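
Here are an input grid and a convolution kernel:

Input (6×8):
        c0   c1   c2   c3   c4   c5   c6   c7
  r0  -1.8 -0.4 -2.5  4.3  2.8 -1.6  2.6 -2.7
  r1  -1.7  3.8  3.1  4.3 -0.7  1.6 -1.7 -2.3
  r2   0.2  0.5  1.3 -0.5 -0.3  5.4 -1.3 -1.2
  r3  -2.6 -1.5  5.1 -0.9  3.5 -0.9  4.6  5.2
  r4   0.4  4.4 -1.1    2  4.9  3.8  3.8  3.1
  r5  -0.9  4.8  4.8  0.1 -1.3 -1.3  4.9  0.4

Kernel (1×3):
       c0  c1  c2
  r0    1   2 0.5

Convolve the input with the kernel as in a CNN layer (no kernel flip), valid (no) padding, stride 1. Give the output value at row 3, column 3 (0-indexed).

The receptive field on the input at this output position is [-0.9 3.5 -0.9]. Elementwise product with the kernel and sum: -0.9·1 + 3.5·2 + -0.9·0.5.

5.65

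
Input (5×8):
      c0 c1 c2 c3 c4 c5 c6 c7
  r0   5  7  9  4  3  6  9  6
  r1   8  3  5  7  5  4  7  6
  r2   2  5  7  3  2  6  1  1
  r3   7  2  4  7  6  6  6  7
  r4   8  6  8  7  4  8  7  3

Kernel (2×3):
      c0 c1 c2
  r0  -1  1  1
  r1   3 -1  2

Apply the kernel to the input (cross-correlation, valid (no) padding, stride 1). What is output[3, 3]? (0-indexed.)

38

The receptive field on the input at this output position is [7 6 6 / 7 4 8]. Elementwise product with the kernel and sum: 7·-1 + 6·1 + 6·1 + 7·3 + 4·-1 + 8·2.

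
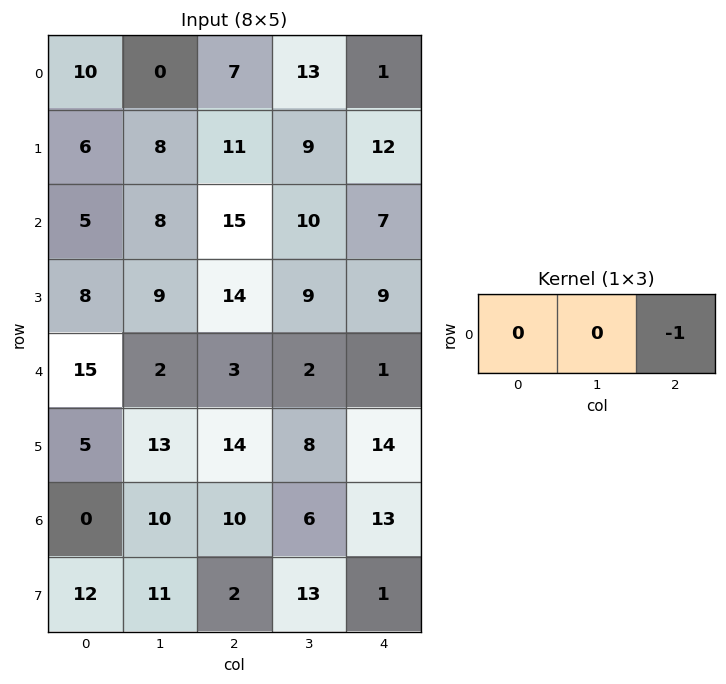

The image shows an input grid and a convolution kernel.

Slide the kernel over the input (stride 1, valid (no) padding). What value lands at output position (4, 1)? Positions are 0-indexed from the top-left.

The receptive field on the input at this output position is [2 3 2]. Elementwise product with the kernel and sum: 2·-1.

-2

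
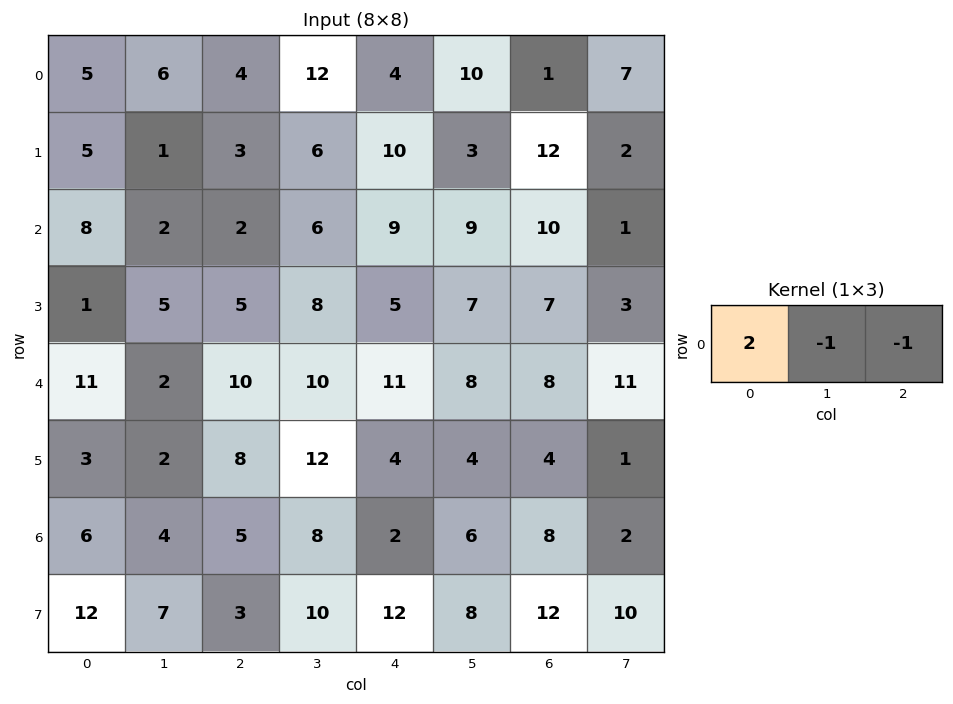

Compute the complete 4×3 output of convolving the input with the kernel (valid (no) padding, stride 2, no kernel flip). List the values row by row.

Output[0,0]: The receptive field on the input at this output position is [5 6 4]. Elementwise product with the kernel and sum: 5·2 + 6·-1 + 4·-1.
Output[0,1]: The receptive field on the input at this output position is [4 12 4]. Elementwise product with the kernel and sum: 4·2 + 12·-1 + 4·-1.

0 -8 -3
12 -11 -1
10 -1 6
3 0 -10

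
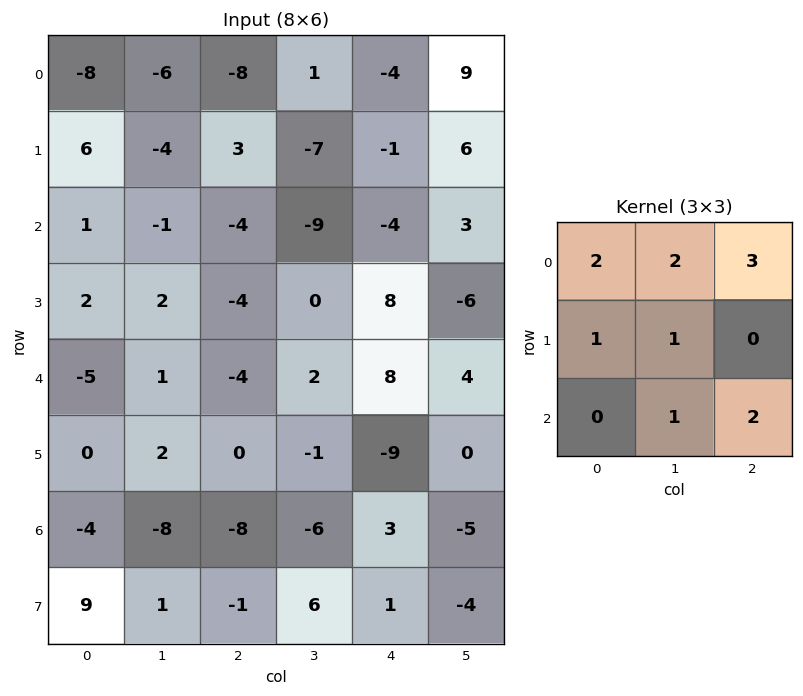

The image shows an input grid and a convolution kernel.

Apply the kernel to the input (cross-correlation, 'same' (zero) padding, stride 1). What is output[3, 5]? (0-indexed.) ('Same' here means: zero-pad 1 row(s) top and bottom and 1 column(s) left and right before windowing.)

The receptive field on the zero-padded input at this output position is [-4 3 0 / 8 -6 0 / 8 4 0]. Elementwise product with the kernel and sum: -4·2 + 3·2 + 0·3 + 8·1 + -6·1 + 4·1 + 0·2.

4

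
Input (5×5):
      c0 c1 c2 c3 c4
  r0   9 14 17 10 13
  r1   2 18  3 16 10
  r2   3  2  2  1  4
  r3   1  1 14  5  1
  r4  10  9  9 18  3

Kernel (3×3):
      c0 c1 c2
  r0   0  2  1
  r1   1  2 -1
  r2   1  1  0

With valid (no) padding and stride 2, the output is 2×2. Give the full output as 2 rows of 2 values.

Output[0,0]: The receptive field on the input at this output position is [9 14 17 / 2 18 3 / 3 2 2]. Elementwise product with the kernel and sum: 14·2 + 17·1 + 2·1 + 18·2 + 3·-1 + 3·1 + 2·1.

85 61
14 56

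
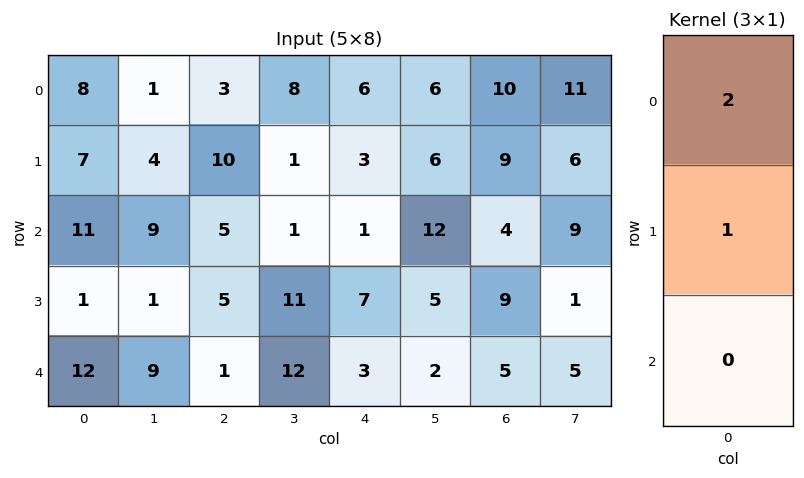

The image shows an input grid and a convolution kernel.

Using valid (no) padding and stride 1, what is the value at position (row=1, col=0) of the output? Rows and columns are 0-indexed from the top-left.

The receptive field on the input at this output position is [7 / 11 / 1]. Elementwise product with the kernel and sum: 7·2 + 11·1.

25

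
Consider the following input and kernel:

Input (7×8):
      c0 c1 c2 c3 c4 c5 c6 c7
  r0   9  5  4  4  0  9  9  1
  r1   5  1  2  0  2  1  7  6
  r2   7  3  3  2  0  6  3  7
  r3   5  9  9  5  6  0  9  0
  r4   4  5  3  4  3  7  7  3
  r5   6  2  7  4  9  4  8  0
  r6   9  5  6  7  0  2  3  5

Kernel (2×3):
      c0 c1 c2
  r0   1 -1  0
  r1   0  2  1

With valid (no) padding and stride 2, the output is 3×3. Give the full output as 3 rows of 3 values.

8 2 0
31 17 3
10 16 12

Output[0,0]: The receptive field on the input at this output position is [9 5 4 / 5 1 2]. Elementwise product with the kernel and sum: 9·1 + 5·-1 + 1·2 + 2·1.
Output[0,1]: The receptive field on the input at this output position is [4 4 0 / 2 0 2]. Elementwise product with the kernel and sum: 4·1 + 4·-1 + 0·2 + 2·1.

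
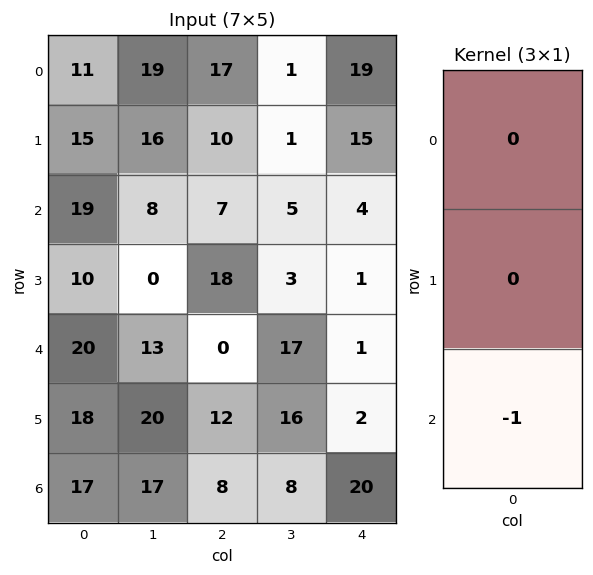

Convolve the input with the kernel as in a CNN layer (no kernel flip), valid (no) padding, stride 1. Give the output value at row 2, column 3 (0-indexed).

The receptive field on the input at this output position is [5 / 3 / 17]. Elementwise product with the kernel and sum: 17·-1.

-17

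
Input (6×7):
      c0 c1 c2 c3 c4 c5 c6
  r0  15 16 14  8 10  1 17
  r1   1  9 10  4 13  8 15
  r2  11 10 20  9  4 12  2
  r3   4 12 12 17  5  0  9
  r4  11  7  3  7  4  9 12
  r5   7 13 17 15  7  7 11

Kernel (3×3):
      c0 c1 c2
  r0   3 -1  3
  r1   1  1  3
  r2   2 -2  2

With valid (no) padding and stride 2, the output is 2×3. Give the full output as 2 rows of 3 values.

153 147 134
149 107 52

Output[0,0]: The receptive field on the input at this output position is [15 16 14 / 1 9 10 / 11 10 20]. Elementwise product with the kernel and sum: 15·3 + 16·-1 + 14·3 + 1·1 + 9·1 + 10·3 + 11·2 + 10·-2 + 20·2.
Output[0,1]: The receptive field on the input at this output position is [14 8 10 / 10 4 13 / 20 9 4]. Elementwise product with the kernel and sum: 14·3 + 8·-1 + 10·3 + 10·1 + 4·1 + 13·3 + 20·2 + 9·-2 + 4·2.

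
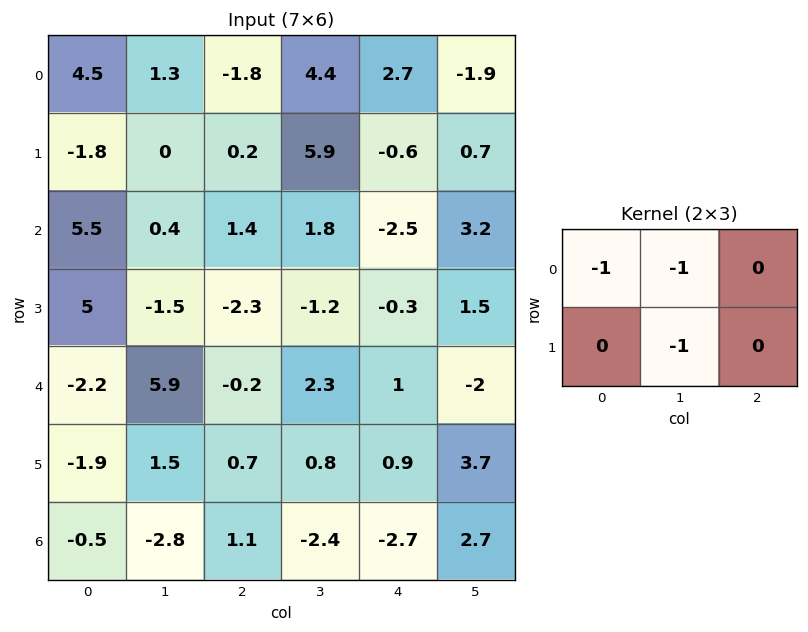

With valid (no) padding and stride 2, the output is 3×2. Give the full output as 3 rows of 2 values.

Output[0,0]: The receptive field on the input at this output position is [4.5 1.3 -1.8 / -1.8 0 0.2]. Elementwise product with the kernel and sum: 4.5·-1 + 1.3·-1 + 0·-1.

-5.8 -8.5
-4.4 -2
-5.2 -2.9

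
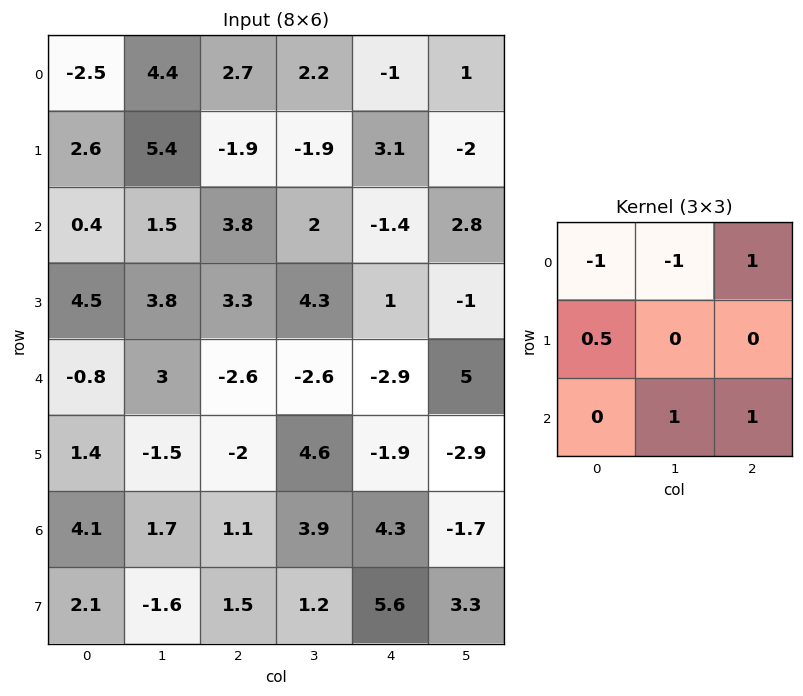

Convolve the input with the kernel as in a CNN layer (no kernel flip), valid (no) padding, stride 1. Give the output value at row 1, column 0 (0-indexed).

-2.6

The receptive field on the input at this output position is [2.6 5.4 -1.9 / 0.4 1.5 3.8 / 4.5 3.8 3.3]. Elementwise product with the kernel and sum: 2.6·-1 + 5.4·-1 + -1.9·1 + 0.4·0.5 + 3.8·1 + 3.3·1.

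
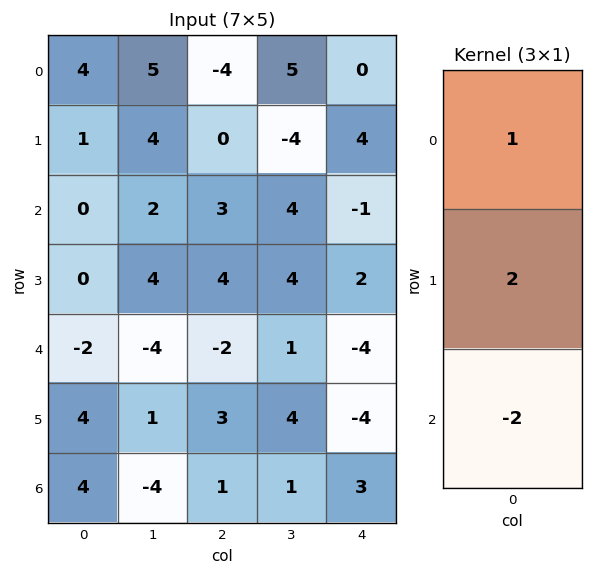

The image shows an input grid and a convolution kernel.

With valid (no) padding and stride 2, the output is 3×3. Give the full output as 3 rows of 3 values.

6 -10 10
4 15 11
-2 2 -18

Output[0,0]: The receptive field on the input at this output position is [4 / 1 / 0]. Elementwise product with the kernel and sum: 4·1 + 1·2 + 0·-2.
Output[0,1]: The receptive field on the input at this output position is [-4 / 0 / 3]. Elementwise product with the kernel and sum: -4·1 + 0·2 + 3·-2.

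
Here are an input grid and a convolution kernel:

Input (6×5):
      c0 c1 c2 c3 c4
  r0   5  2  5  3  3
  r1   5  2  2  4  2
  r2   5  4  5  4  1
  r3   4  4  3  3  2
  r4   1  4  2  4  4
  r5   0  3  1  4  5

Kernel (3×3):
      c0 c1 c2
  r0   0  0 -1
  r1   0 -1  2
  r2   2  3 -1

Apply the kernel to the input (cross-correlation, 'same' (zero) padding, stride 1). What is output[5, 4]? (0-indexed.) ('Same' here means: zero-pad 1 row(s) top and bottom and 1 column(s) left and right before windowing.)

The receptive field on the zero-padded input at this output position is [4 4 0 / 4 5 0 / 0 0 0]. Elementwise product with the kernel and sum: 0·-1 + 5·-1 + 0·2 + 0·2 + 0·3 + 0·-1.

-5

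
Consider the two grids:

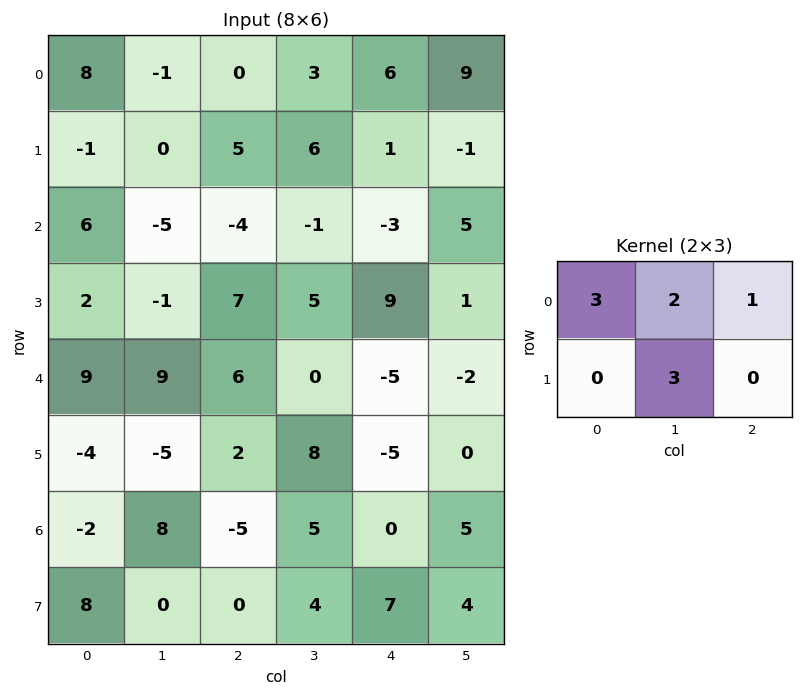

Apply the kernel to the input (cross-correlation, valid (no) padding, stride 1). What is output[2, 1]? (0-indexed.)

-3

The receptive field on the input at this output position is [-5 -4 -1 / -1 7 5]. Elementwise product with the kernel and sum: -5·3 + -4·2 + -1·1 + 7·3.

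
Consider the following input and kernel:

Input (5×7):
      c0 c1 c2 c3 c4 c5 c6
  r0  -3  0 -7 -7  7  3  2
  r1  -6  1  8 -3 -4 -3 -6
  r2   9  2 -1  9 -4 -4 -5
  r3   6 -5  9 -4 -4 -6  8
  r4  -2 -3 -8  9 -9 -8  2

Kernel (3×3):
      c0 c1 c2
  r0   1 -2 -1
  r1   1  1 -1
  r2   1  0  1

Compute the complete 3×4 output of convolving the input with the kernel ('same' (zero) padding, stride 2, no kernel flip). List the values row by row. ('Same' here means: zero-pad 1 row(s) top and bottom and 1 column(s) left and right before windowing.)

-2 -2 -9 2
13 -29 7 -6
-6 -39 18 -28

Output[0,0]: The receptive field on the zero-padded input at this output position is [0 0 0 / 0 -3 0 / 0 -6 1]. Elementwise product with the kernel and sum: 0·1 + 0·-2 + 0·-1 + 0·1 + -3·1 + 0·-1 + 0·1 + 1·1.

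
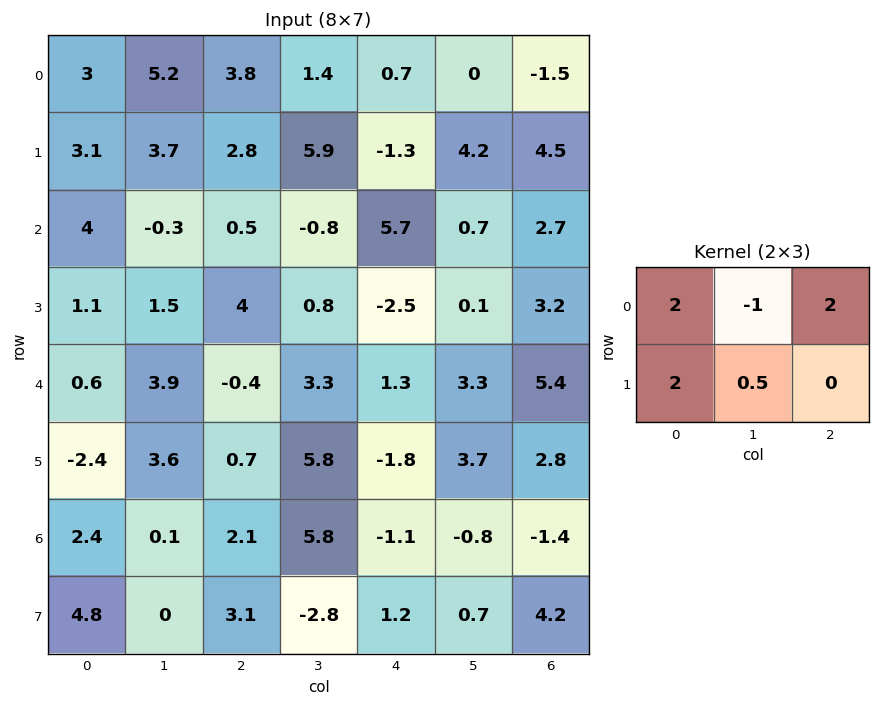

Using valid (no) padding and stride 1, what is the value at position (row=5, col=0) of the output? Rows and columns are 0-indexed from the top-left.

-2.15

The receptive field on the input at this output position is [-2.4 3.6 0.7 / 2.4 0.1 2.1]. Elementwise product with the kernel and sum: -2.4·2 + 3.6·-1 + 0.7·2 + 2.4·2 + 0.1·0.5.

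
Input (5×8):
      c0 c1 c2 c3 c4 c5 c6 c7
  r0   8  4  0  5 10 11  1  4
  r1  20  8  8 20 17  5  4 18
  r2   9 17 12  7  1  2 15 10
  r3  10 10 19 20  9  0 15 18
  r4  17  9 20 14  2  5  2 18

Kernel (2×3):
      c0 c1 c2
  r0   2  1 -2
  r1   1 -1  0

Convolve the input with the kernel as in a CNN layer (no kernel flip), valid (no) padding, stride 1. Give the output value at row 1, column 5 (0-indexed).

The receptive field on the input at this output position is [5 4 18 / 2 15 10]. Elementwise product with the kernel and sum: 5·2 + 4·1 + 18·-2 + 2·1 + 15·-1.

-35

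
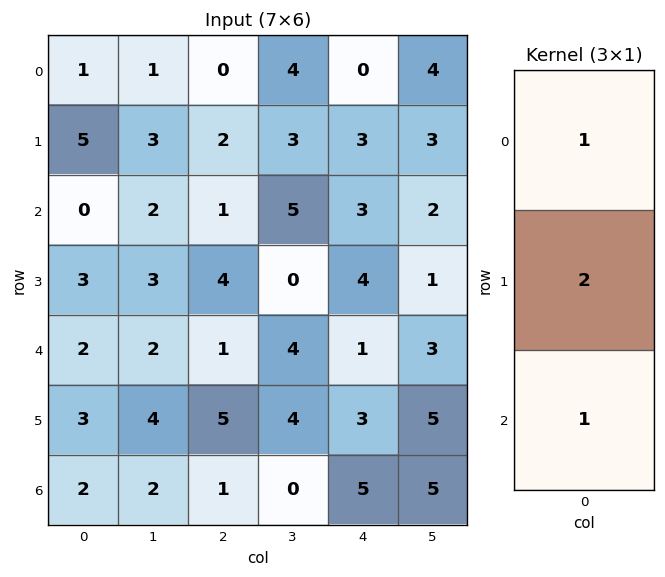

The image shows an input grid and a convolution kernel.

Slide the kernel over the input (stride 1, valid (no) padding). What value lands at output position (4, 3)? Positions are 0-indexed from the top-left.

12

The receptive field on the input at this output position is [4 / 4 / 0]. Elementwise product with the kernel and sum: 4·1 + 4·2 + 0·1.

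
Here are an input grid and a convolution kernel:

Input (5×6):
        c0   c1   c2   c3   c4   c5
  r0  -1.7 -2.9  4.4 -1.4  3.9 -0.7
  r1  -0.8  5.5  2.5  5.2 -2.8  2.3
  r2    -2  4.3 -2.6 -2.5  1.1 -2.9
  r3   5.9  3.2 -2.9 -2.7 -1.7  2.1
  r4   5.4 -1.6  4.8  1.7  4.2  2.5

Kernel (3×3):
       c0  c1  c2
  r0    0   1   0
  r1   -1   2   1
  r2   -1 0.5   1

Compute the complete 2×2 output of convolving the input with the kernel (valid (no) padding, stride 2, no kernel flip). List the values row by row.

Output[0,0]: The receptive field on the input at this output position is [-1.7 -2.9 4.4 / -0.8 5.5 2.5 / -2 4.3 -2.6]. Elementwise product with the kernel and sum: -2.9·1 + -0.8·-1 + 5.5·2 + 2.5·1 + -2·-1 + 4.3·0.5 + -2.6·1.

12.95 6.15
0.5 -6.45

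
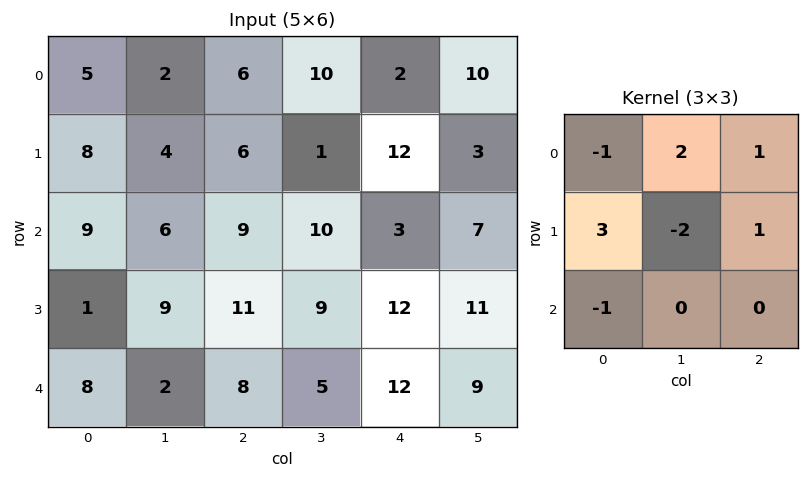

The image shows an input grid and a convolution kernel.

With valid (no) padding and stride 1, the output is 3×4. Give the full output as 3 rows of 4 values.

18 15 35 -24
29 10 7 48
0 34 33 12

Output[0,0]: The receptive field on the input at this output position is [5 2 6 / 8 4 6 / 9 6 9]. Elementwise product with the kernel and sum: 5·-1 + 2·2 + 6·1 + 8·3 + 4·-2 + 6·1 + 9·-1.
Output[0,1]: The receptive field on the input at this output position is [2 6 10 / 4 6 1 / 6 9 10]. Elementwise product with the kernel and sum: 2·-1 + 6·2 + 10·1 + 4·3 + 6·-2 + 1·1 + 6·-1.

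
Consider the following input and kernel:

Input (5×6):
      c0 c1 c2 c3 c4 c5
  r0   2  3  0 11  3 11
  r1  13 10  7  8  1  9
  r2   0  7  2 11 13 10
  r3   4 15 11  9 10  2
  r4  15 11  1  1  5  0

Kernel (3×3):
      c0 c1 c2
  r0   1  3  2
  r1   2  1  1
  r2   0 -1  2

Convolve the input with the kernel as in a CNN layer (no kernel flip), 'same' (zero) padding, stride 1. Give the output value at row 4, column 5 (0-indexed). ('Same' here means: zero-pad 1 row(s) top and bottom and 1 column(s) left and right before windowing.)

The receptive field on the zero-padded input at this output position is [10 2 0 / 5 0 0 / 0 0 0]. Elementwise product with the kernel and sum: 10·1 + 2·3 + 0·2 + 5·2 + 0·1 + 0·1 + 0·-1 + 0·2.

26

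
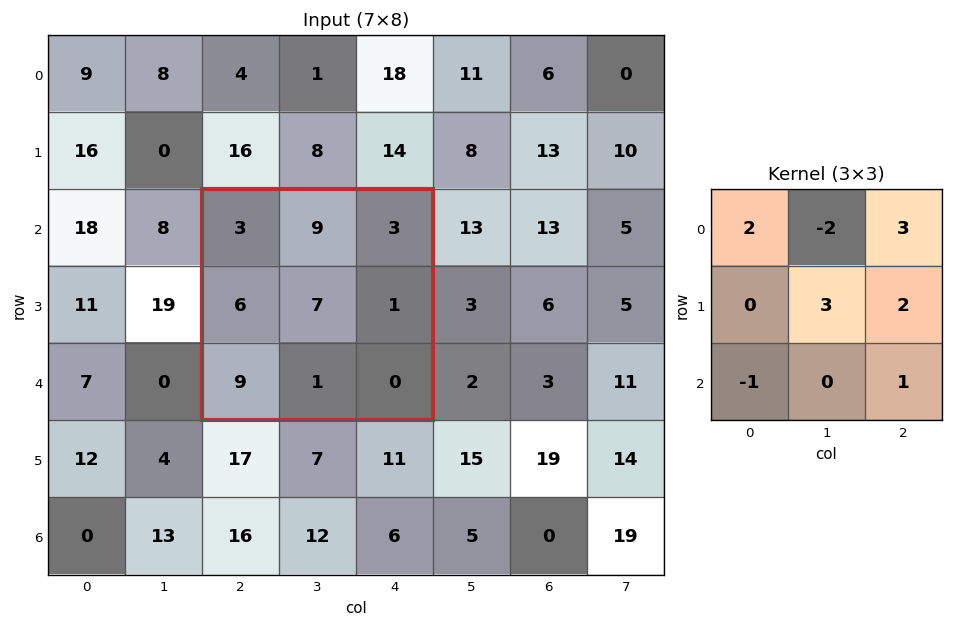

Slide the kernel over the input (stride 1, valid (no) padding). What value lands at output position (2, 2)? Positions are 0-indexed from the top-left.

The receptive field on the input at this output position is [3 9 3 / 6 7 1 / 9 1 0]. Elementwise product with the kernel and sum: 3·2 + 9·-2 + 3·3 + 7·3 + 1·2 + 9·-1 + 0·1.

11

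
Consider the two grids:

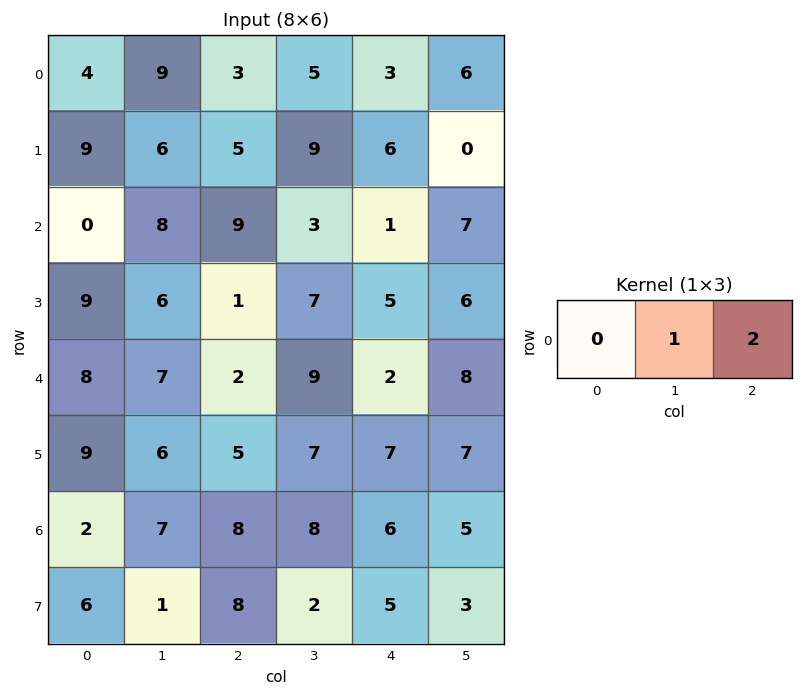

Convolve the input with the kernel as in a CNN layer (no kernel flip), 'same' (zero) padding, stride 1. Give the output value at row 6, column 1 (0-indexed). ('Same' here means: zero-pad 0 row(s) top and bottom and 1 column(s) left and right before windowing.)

The receptive field on the zero-padded input at this output position is [2 7 8]. Elementwise product with the kernel and sum: 7·1 + 8·2.

23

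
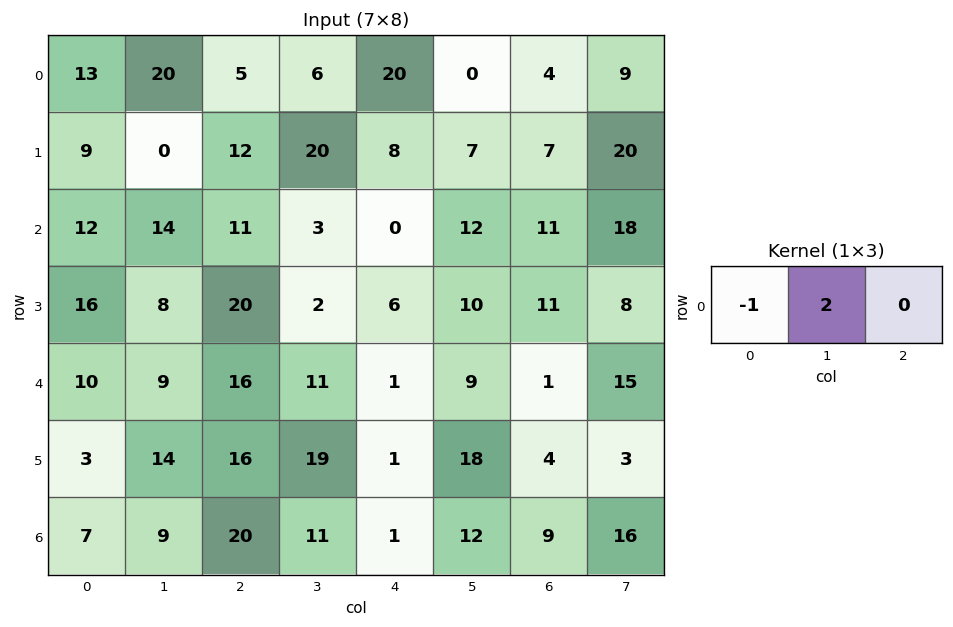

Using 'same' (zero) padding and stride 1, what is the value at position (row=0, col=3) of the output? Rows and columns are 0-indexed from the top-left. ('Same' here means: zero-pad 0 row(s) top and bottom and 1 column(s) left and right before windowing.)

7

The receptive field on the zero-padded input at this output position is [5 6 20]. Elementwise product with the kernel and sum: 5·-1 + 6·2.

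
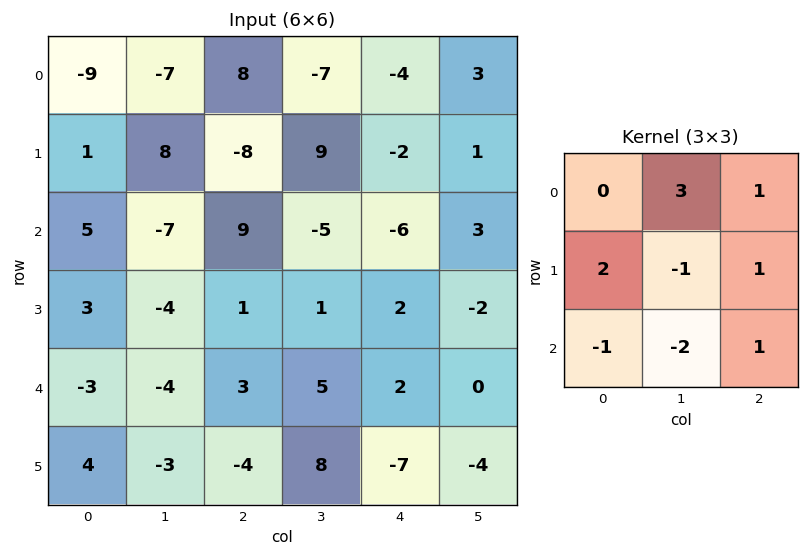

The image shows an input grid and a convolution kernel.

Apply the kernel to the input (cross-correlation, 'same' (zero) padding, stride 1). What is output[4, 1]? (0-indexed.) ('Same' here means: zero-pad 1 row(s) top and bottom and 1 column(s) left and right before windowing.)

-12

The receptive field on the zero-padded input at this output position is [3 -4 1 / -3 -4 3 / 4 -3 -4]. Elementwise product with the kernel and sum: -4·3 + 1·1 + -3·2 + -4·-1 + 3·1 + 4·-1 + -3·-2 + -4·1.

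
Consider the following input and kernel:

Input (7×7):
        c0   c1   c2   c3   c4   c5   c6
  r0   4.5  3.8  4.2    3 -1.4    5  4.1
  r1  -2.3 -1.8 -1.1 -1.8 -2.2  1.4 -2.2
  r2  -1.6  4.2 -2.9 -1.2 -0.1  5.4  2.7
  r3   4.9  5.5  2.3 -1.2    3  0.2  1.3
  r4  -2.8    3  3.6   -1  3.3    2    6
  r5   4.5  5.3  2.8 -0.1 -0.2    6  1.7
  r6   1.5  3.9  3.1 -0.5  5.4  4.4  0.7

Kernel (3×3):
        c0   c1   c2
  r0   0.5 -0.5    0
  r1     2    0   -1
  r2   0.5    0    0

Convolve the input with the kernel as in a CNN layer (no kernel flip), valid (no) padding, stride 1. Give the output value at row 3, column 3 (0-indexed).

-6.15

The receptive field on the input at this output position is [-1.2 3 0.2 / -1 3.3 2 / -0.1 -0.2 6]. Elementwise product with the kernel and sum: -1.2·0.5 + 3·-0.5 + -1·2 + 2·-1 + -0.1·0.5.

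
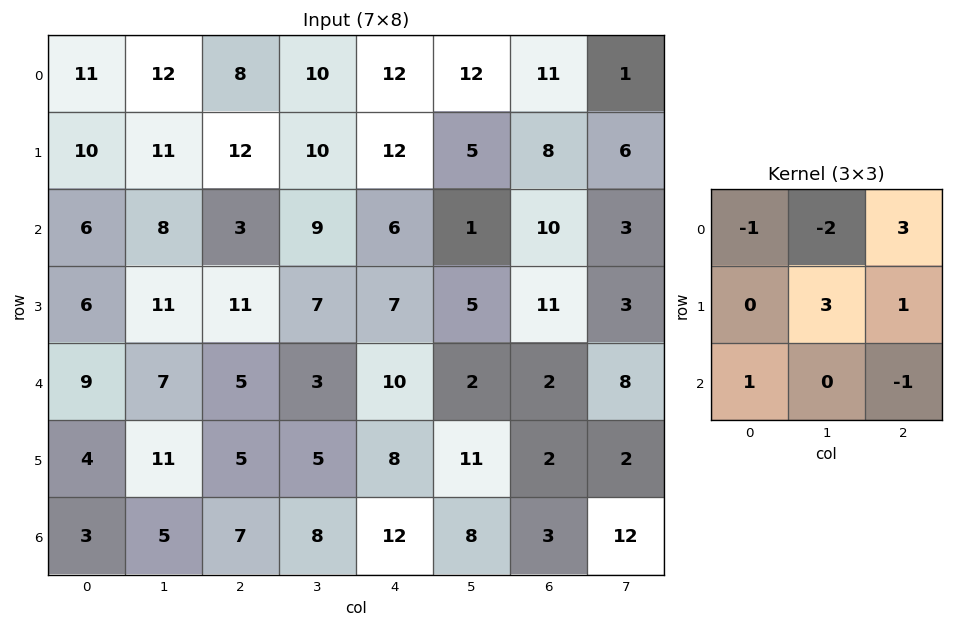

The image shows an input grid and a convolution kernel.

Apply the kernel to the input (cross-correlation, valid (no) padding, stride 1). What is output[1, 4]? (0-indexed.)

The receptive field on the input at this output position is [12 5 8 / 6 1 10 / 7 5 11]. Elementwise product with the kernel and sum: 12·-1 + 5·-2 + 8·3 + 1·3 + 10·1 + 7·1 + 11·-1.

11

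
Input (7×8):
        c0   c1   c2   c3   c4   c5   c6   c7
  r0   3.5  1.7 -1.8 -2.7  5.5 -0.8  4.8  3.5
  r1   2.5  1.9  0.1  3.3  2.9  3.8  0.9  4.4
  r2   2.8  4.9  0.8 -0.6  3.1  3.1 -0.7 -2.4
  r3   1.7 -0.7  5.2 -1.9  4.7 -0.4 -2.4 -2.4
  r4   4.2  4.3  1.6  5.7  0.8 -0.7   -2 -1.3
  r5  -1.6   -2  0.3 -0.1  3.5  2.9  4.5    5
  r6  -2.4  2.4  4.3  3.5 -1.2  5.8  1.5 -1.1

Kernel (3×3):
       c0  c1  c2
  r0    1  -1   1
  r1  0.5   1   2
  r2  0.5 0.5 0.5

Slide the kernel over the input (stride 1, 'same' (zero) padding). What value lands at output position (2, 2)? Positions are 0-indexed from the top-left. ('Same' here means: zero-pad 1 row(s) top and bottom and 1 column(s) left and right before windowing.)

8.45

The receptive field on the zero-padded input at this output position is [1.9 0.1 3.3 / 4.9 0.8 -0.6 / -0.7 5.2 -1.9]. Elementwise product with the kernel and sum: 1.9·1 + 0.1·-1 + 3.3·1 + 4.9·0.5 + 0.8·1 + -0.6·2 + -0.7·0.5 + 5.2·0.5 + -1.9·0.5.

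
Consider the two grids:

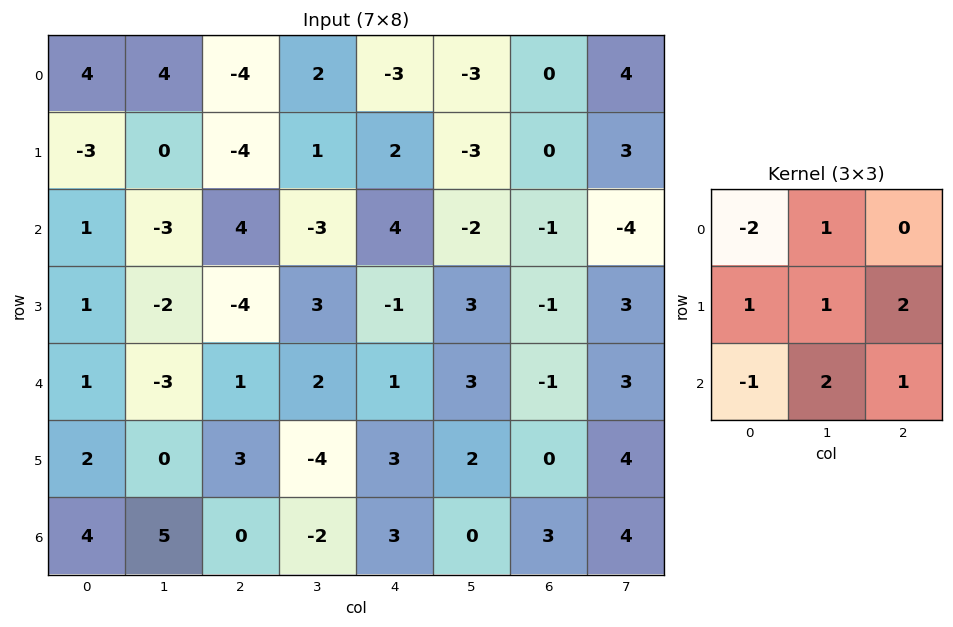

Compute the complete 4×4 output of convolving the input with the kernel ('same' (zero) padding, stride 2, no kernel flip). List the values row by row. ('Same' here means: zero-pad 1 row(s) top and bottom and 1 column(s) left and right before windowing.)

6 -3 -7 11
-8 -12 -5 -7
0 4 14 3
16 4 12 7

Output[0,0]: The receptive field on the zero-padded input at this output position is [0 0 0 / 0 4 4 / 0 -3 0]. Elementwise product with the kernel and sum: 0·-2 + 0·1 + 0·1 + 4·1 + 4·2 + 0·-1 + -3·2 + 0·1.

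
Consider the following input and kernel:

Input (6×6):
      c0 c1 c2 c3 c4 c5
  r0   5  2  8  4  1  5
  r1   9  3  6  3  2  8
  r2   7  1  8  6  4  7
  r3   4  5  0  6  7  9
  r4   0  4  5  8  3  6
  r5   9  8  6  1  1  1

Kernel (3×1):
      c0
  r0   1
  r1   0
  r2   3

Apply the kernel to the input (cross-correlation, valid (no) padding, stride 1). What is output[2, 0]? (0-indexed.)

The receptive field on the input at this output position is [7 / 4 / 0]. Elementwise product with the kernel and sum: 7·1 + 0·3.

7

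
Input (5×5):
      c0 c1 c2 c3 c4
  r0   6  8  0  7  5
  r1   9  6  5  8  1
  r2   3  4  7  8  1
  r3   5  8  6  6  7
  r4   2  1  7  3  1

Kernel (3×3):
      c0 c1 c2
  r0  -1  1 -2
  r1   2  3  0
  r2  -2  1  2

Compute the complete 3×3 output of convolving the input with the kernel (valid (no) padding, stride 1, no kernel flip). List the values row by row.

50 20 27
15 14 47
32 32 20

Output[0,0]: The receptive field on the input at this output position is [6 8 0 / 9 6 5 / 3 4 7]. Elementwise product with the kernel and sum: 6·-1 + 8·1 + 0·-2 + 9·2 + 6·3 + 3·-2 + 4·1 + 7·2.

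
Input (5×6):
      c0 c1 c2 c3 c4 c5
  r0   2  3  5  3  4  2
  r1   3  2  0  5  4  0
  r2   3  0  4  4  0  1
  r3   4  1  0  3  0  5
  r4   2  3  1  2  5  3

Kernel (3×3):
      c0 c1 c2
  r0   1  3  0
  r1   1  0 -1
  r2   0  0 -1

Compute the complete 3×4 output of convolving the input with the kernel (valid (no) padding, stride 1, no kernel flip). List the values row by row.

10 11 10 19
8 -5 19 15
6 8 11 -1

Output[0,0]: The receptive field on the input at this output position is [2 3 5 / 3 2 0 / 3 0 4]. Elementwise product with the kernel and sum: 2·1 + 3·3 + 3·1 + 0·-1 + 4·-1.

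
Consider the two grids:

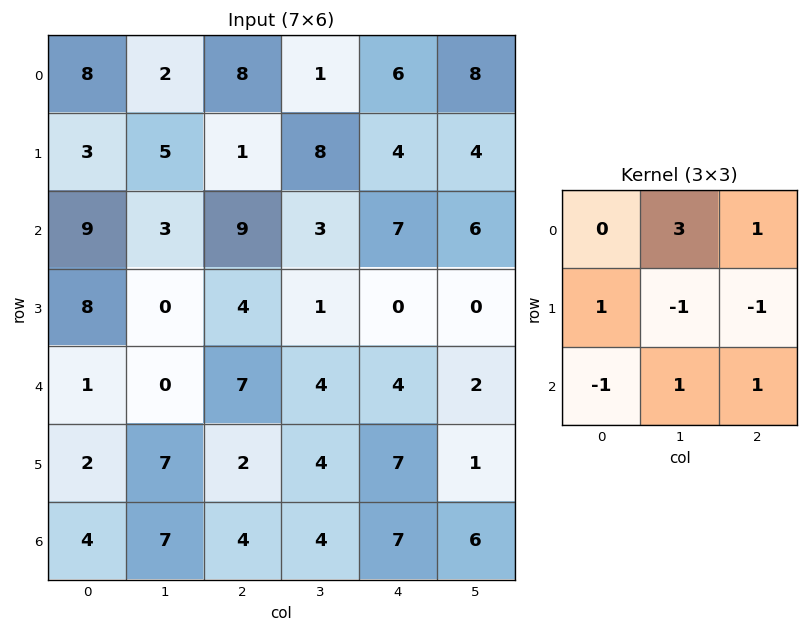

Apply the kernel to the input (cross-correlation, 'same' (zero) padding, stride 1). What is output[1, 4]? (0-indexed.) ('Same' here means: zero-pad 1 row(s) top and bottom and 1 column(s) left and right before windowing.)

36

The receptive field on the zero-padded input at this output position is [1 6 8 / 8 4 4 / 3 7 6]. Elementwise product with the kernel and sum: 6·3 + 8·1 + 8·1 + 4·-1 + 4·-1 + 3·-1 + 7·1 + 6·1.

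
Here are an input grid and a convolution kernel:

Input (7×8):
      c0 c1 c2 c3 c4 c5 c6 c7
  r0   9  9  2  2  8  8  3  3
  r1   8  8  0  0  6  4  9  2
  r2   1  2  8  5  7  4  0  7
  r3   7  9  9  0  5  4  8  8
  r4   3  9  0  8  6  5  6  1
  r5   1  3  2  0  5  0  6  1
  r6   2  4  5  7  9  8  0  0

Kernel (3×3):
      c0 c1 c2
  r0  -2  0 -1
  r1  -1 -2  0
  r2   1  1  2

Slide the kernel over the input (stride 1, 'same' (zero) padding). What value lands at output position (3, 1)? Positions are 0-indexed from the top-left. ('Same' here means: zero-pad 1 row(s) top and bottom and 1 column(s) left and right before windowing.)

The receptive field on the zero-padded input at this output position is [1 2 8 / 7 9 9 / 3 9 0]. Elementwise product with the kernel and sum: 1·-2 + 8·-1 + 7·-1 + 9·-2 + 3·1 + 9·1 + 0·2.

-23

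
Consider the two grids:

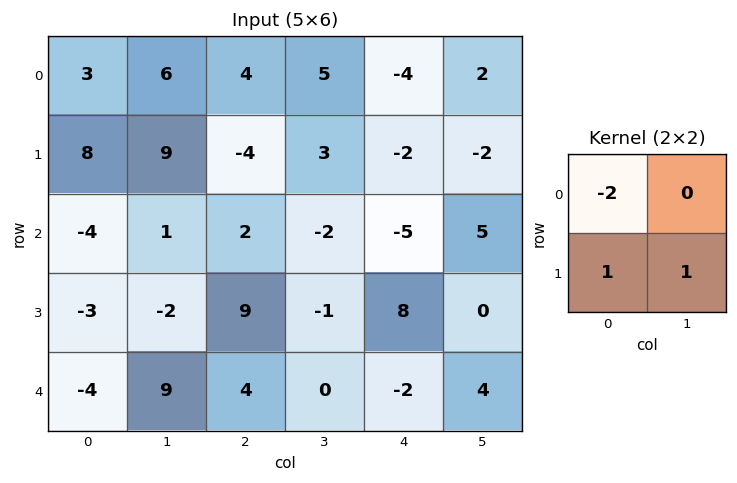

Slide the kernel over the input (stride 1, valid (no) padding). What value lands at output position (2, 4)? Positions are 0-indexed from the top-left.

18

The receptive field on the input at this output position is [-5 5 / 8 0]. Elementwise product with the kernel and sum: -5·-2 + 8·1 + 0·1.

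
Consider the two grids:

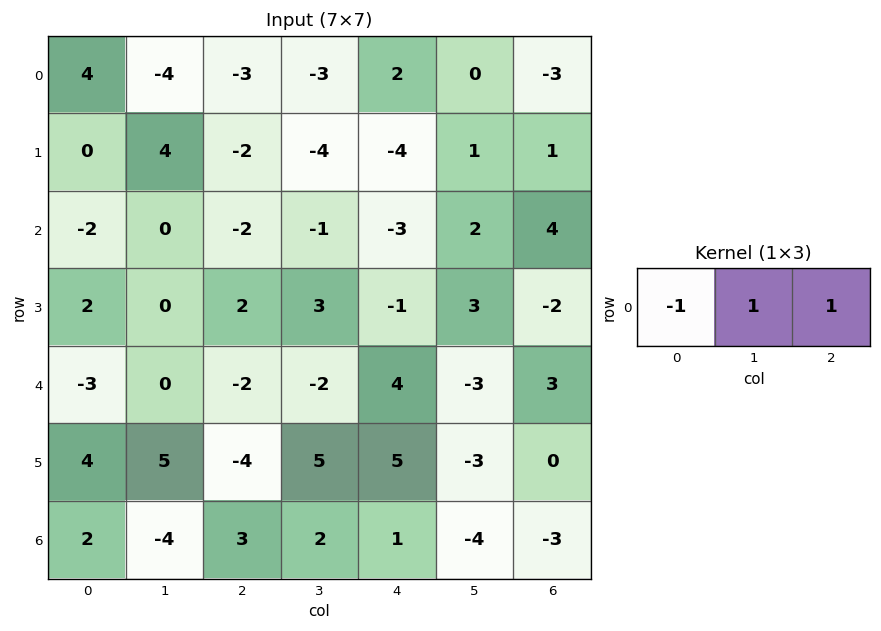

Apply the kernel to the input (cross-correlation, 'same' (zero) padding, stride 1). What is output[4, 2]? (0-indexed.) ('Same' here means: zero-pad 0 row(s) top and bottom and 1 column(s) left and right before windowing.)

-4

The receptive field on the zero-padded input at this output position is [0 -2 -2]. Elementwise product with the kernel and sum: 0·-1 + -2·1 + -2·1.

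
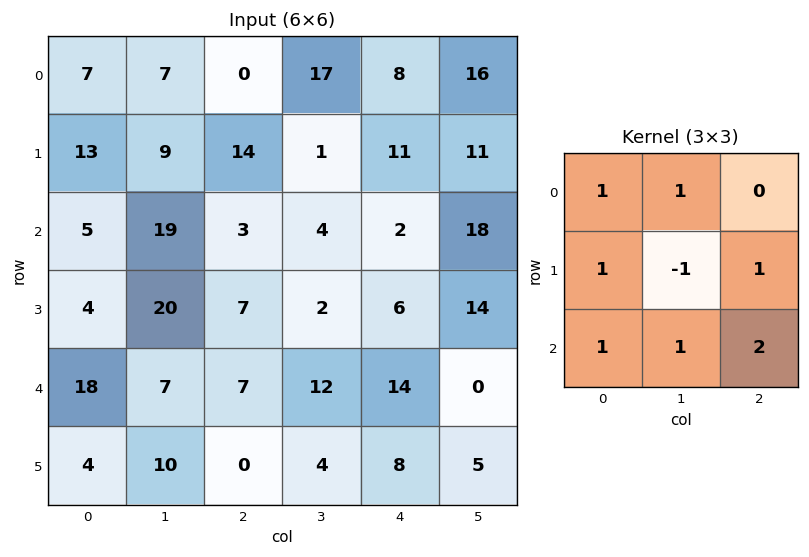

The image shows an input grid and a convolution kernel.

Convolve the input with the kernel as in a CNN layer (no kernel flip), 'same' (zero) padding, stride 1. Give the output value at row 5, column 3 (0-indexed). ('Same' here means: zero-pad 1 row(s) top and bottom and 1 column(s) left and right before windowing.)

23

The receptive field on the zero-padded input at this output position is [7 12 14 / 0 4 8 / 0 0 0]. Elementwise product with the kernel and sum: 7·1 + 12·1 + 0·1 + 4·-1 + 8·1 + 0·1 + 0·1 + 0·2.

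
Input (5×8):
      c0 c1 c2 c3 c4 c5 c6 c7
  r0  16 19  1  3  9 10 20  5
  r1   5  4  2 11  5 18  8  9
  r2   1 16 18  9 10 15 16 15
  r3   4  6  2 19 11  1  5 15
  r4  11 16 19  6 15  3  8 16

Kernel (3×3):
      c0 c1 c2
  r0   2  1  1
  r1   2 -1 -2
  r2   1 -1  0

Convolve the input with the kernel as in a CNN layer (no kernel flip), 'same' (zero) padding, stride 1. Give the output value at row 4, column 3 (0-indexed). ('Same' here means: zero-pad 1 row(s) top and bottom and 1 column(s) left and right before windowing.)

The receptive field on the zero-padded input at this output position is [2 19 11 / 19 6 15 / 0 0 0]. Elementwise product with the kernel and sum: 2·2 + 19·1 + 11·1 + 19·2 + 6·-1 + 15·-2 + 0·1 + 0·-1.

36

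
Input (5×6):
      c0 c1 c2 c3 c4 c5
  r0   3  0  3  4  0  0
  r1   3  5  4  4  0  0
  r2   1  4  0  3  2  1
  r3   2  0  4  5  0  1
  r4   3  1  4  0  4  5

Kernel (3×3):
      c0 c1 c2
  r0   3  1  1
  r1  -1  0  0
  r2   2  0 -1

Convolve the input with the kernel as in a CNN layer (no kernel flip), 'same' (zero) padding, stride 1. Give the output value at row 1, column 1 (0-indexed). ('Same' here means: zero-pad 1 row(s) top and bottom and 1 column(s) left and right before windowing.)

The receptive field on the zero-padded input at this output position is [3 0 3 / 3 5 4 / 1 4 0]. Elementwise product with the kernel and sum: 3·3 + 0·1 + 3·1 + 3·-1 + 1·2 + 0·-1.

11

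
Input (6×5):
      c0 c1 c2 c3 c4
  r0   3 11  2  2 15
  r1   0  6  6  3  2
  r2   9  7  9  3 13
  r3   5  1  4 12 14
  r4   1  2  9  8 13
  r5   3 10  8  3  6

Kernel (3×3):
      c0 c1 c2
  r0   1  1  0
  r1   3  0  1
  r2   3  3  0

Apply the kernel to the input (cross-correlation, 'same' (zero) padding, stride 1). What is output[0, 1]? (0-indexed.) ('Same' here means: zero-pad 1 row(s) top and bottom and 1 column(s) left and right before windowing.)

29

The receptive field on the zero-padded input at this output position is [0 0 0 / 3 11 2 / 0 6 6]. Elementwise product with the kernel and sum: 0·1 + 0·1 + 3·3 + 2·1 + 0·3 + 6·3.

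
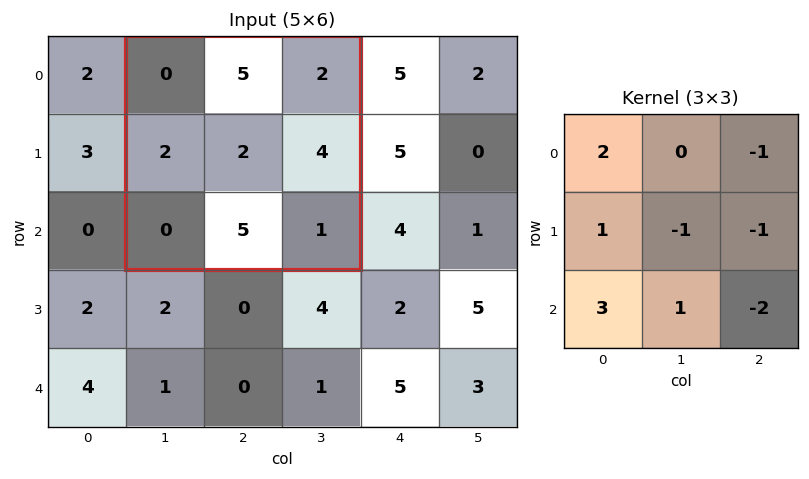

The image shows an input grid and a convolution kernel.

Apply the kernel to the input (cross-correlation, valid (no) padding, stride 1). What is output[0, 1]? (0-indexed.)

The receptive field on the input at this output position is [0 5 2 / 2 2 4 / 0 5 1]. Elementwise product with the kernel and sum: 0·2 + 2·-1 + 2·1 + 2·-1 + 4·-1 + 0·3 + 5·1 + 1·-2.

-3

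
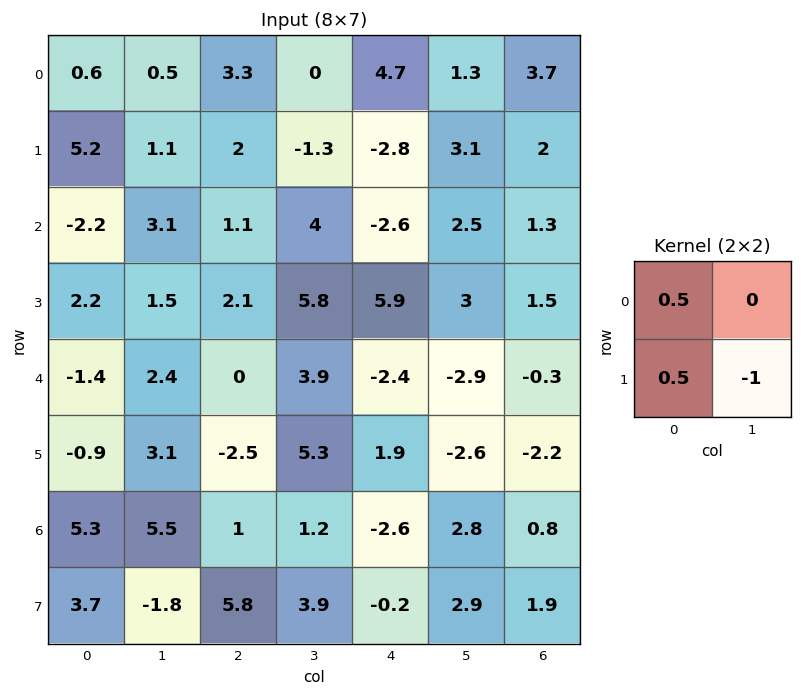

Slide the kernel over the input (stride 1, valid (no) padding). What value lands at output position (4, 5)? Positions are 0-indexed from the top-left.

-0.55

The receptive field on the input at this output position is [-2.9 -0.3 / -2.6 -2.2]. Elementwise product with the kernel and sum: -2.9·0.5 + -2.6·0.5 + -2.2·-1.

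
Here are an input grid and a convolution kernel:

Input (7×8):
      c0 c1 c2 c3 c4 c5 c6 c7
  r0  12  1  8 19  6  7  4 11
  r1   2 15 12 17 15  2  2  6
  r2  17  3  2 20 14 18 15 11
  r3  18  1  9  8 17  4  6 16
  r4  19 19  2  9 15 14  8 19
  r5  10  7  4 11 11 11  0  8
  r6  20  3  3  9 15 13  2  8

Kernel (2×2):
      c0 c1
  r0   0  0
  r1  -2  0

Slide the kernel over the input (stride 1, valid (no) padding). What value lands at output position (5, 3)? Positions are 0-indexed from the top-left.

The receptive field on the input at this output position is [11 11 / 9 15]. Elementwise product with the kernel and sum: 9·-2.

-18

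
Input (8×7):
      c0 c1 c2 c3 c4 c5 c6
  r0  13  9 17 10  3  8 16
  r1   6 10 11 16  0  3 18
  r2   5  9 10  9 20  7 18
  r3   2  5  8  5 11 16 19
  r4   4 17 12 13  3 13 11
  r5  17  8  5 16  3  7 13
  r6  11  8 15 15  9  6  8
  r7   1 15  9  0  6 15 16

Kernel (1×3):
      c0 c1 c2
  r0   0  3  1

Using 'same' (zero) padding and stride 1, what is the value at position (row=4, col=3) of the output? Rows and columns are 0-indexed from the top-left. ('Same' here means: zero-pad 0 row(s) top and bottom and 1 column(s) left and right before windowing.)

42

The receptive field on the zero-padded input at this output position is [12 13 3]. Elementwise product with the kernel and sum: 13·3 + 3·1.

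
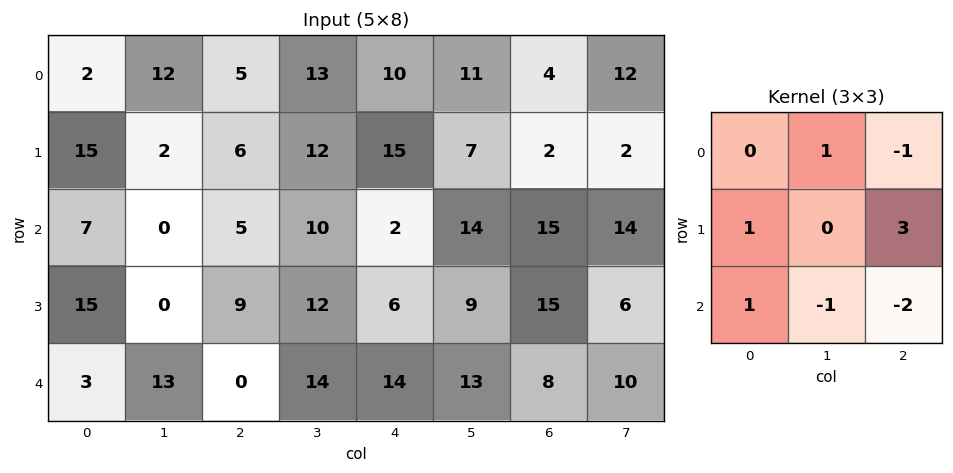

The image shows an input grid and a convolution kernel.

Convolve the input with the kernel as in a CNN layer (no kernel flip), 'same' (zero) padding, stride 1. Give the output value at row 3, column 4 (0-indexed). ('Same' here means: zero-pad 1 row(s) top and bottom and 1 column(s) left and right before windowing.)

1

The receptive field on the zero-padded input at this output position is [10 2 14 / 12 6 9 / 14 14 13]. Elementwise product with the kernel and sum: 2·1 + 14·-1 + 12·1 + 9·3 + 14·1 + 14·-1 + 13·-2.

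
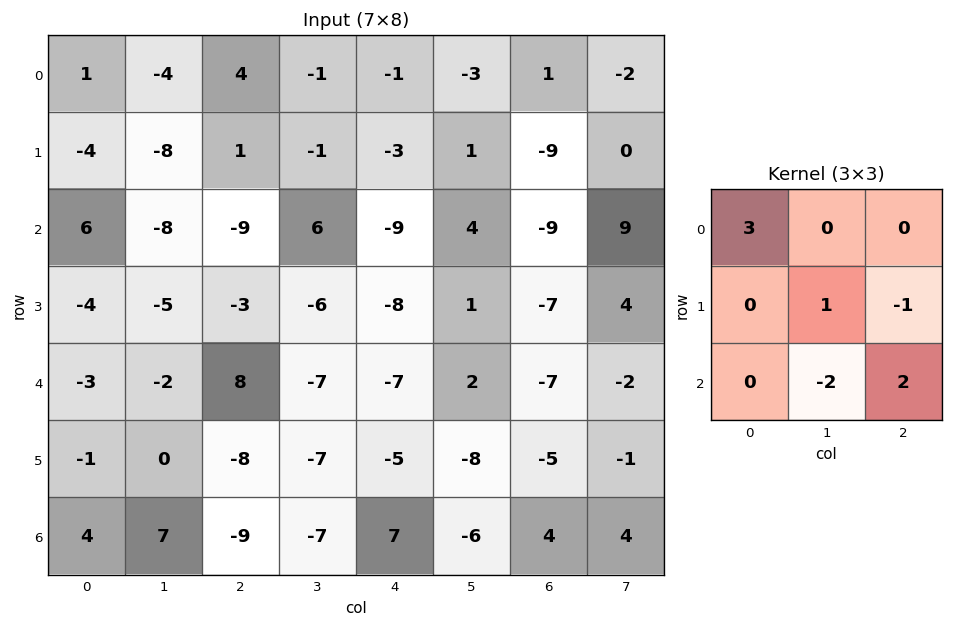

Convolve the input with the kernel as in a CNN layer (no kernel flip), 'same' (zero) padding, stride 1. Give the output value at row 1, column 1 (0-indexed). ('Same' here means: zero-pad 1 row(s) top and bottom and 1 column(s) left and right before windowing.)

The receptive field on the zero-padded input at this output position is [1 -4 4 / -4 -8 1 / 6 -8 -9]. Elementwise product with the kernel and sum: 1·3 + -8·1 + 1·-1 + -8·-2 + -9·2.

-8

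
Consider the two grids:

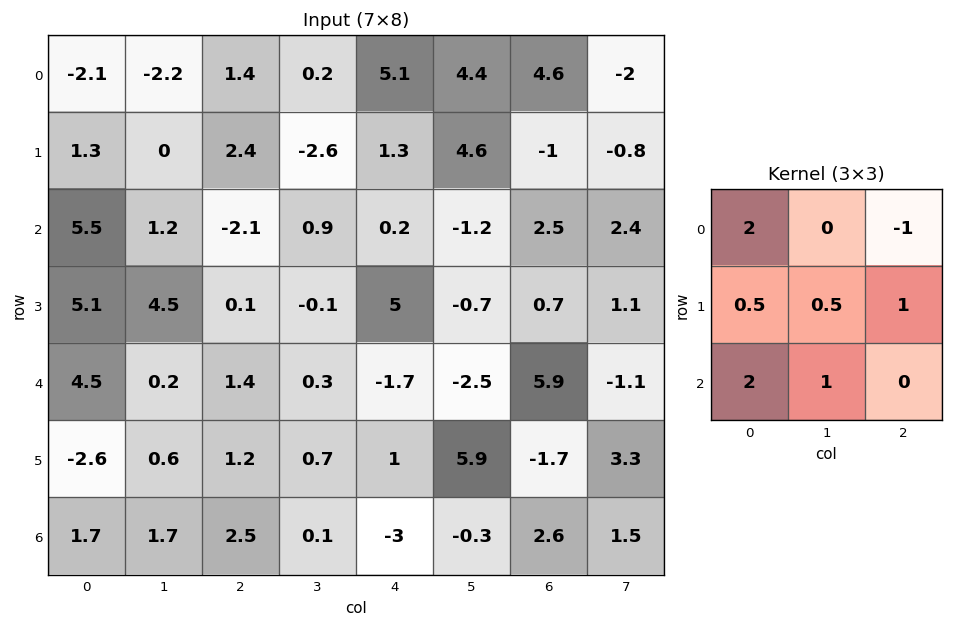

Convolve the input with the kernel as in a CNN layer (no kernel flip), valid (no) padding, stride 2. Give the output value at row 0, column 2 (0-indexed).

6.75

The receptive field on the input at this output position is [5.1 4.4 4.6 / 1.3 4.6 -1 / 0.2 -1.2 2.5]. Elementwise product with the kernel and sum: 5.1·2 + 4.6·-1 + 1.3·0.5 + 4.6·0.5 + -1·1 + 0.2·2 + -1.2·1.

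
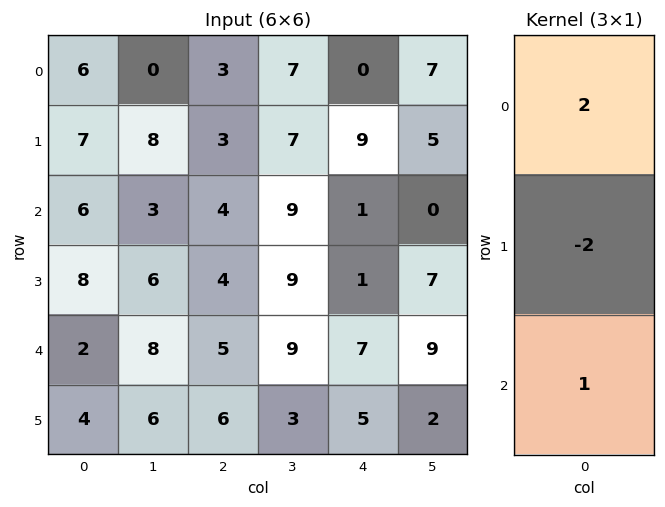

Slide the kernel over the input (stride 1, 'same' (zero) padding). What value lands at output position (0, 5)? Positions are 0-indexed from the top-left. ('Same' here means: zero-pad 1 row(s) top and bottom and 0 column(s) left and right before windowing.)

-9

The receptive field on the zero-padded input at this output position is [0 / 7 / 5]. Elementwise product with the kernel and sum: 0·2 + 7·-2 + 5·1.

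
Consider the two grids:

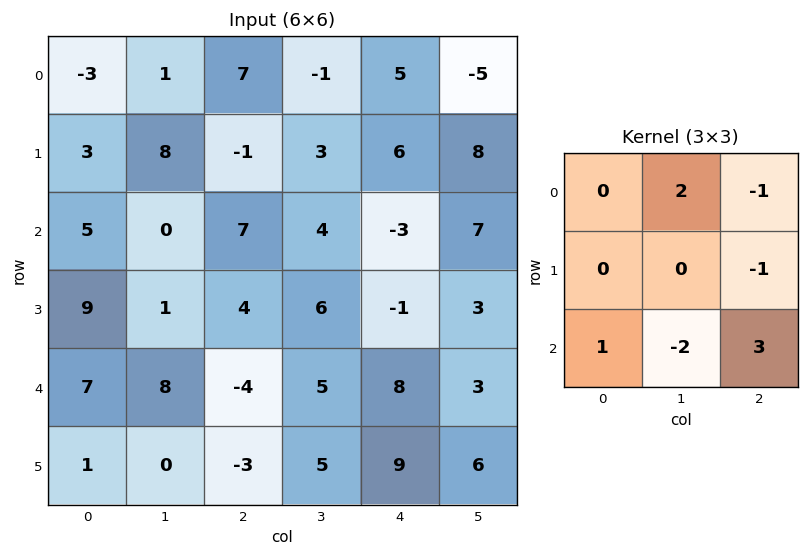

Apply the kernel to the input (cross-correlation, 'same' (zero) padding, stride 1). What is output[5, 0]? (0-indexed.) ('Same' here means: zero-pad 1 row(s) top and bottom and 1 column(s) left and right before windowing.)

The receptive field on the zero-padded input at this output position is [0 7 8 / 0 1 0 / 0 0 0]. Elementwise product with the kernel and sum: 7·2 + 8·-1 + 0·-1 + 0·1 + 0·-2 + 0·3.

6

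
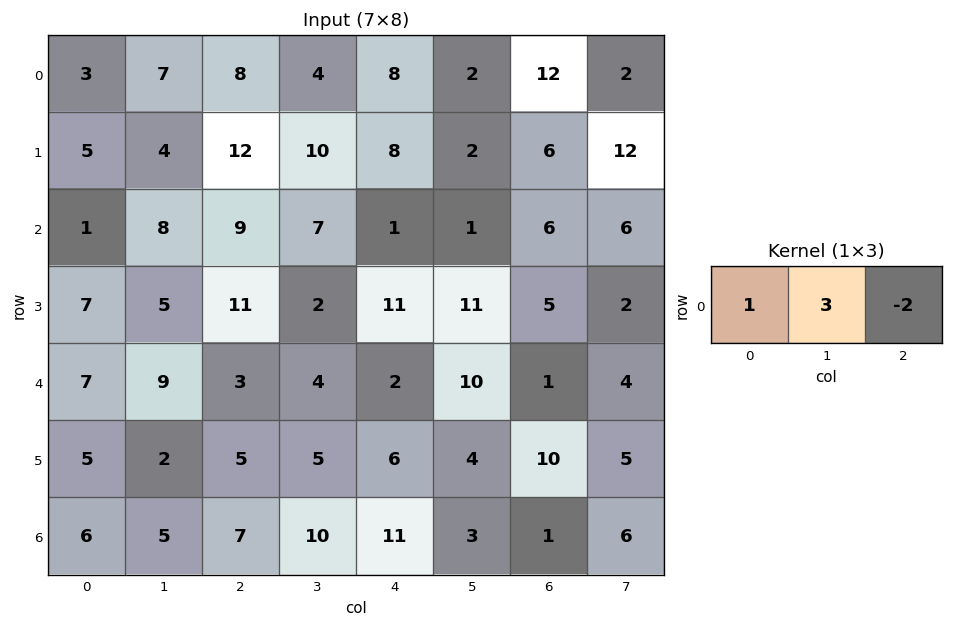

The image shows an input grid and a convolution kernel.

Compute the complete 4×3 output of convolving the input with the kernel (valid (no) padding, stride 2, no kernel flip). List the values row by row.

Output[0,0]: The receptive field on the input at this output position is [3 7 8]. Elementwise product with the kernel and sum: 3·1 + 7·3 + 8·-2.

8 4 -10
7 28 -8
28 11 30
7 15 18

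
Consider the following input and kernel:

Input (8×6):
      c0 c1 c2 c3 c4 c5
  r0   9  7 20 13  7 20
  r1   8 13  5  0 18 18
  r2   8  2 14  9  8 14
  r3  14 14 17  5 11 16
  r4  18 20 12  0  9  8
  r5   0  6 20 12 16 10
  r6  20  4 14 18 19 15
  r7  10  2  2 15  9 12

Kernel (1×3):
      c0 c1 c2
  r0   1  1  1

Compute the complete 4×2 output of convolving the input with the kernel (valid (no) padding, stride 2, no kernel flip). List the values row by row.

Output[0,0]: The receptive field on the input at this output position is [9 7 20]. Elementwise product with the kernel and sum: 9·1 + 7·1 + 20·1.
Output[0,1]: The receptive field on the input at this output position is [20 13 7]. Elementwise product with the kernel and sum: 20·1 + 13·1 + 7·1.

36 40
24 31
50 21
38 51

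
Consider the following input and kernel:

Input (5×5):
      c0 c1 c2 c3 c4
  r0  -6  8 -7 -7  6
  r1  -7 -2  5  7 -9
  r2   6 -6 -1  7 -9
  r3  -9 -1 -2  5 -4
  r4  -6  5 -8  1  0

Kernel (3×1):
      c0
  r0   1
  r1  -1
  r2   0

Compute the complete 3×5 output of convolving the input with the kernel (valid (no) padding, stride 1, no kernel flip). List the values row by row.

1 10 -12 -14 15
-13 4 6 0 0
15 -5 1 2 -5

Output[0,0]: The receptive field on the input at this output position is [-6 / -7 / 6]. Elementwise product with the kernel and sum: -6·1 + -7·-1.
Output[0,1]: The receptive field on the input at this output position is [8 / -2 / -6]. Elementwise product with the kernel and sum: 8·1 + -2·-1.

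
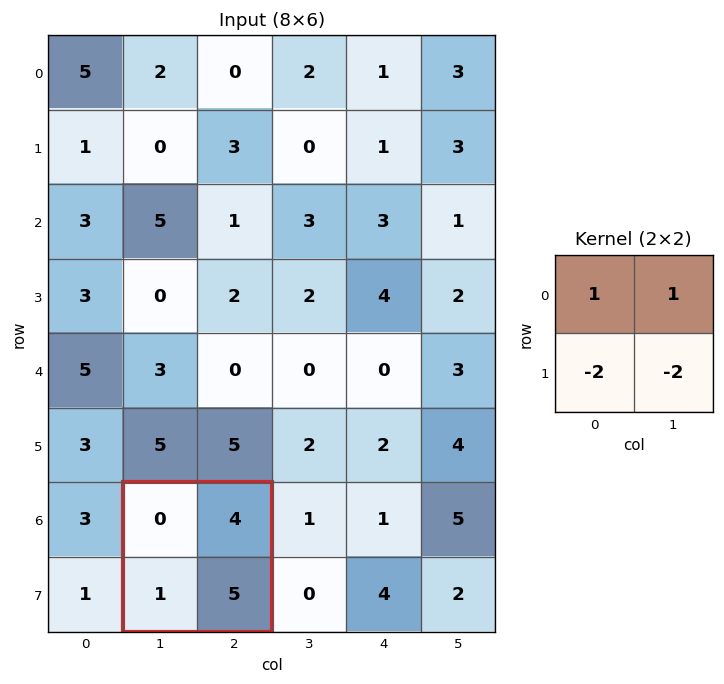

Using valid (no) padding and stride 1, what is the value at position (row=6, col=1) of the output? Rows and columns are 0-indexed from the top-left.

-8

The receptive field on the input at this output position is [0 4 / 1 5]. Elementwise product with the kernel and sum: 0·1 + 4·1 + 1·-2 + 5·-2.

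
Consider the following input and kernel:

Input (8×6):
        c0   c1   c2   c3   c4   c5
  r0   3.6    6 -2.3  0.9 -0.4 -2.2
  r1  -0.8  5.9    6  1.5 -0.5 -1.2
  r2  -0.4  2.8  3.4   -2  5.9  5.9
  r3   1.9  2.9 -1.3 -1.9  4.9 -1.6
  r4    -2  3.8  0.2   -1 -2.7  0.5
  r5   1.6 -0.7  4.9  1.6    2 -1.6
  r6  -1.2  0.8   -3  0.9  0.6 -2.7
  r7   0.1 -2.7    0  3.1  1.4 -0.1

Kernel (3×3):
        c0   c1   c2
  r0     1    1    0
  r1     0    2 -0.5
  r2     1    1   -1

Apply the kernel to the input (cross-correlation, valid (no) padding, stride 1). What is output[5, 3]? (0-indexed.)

The receptive field on the input at this output position is [1.6 2 -1.6 / 0.9 0.6 -2.7 / 3.1 1.4 -0.1]. Elementwise product with the kernel and sum: 1.6·1 + 2·1 + 0.6·2 + -2.7·-0.5 + 3.1·1 + 1.4·1 + -0.1·-1.

10.75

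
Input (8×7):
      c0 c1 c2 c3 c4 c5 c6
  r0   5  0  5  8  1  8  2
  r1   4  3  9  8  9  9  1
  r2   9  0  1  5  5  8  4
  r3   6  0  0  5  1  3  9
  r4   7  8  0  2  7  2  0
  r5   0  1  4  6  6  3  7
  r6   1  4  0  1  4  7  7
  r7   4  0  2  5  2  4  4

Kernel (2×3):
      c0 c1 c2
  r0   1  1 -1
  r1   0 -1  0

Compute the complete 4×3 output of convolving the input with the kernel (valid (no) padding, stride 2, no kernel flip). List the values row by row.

Output[0,0]: The receptive field on the input at this output position is [5 0 5 / 4 3 9]. Elementwise product with the kernel and sum: 5·1 + 0·1 + 5·-1 + 3·-1.
Output[0,1]: The receptive field on the input at this output position is [5 8 1 / 9 8 9]. Elementwise product with the kernel and sum: 5·1 + 8·1 + 1·-1 + 8·-1.

-3 4 -2
8 -4 6
14 -11 6
5 -8 0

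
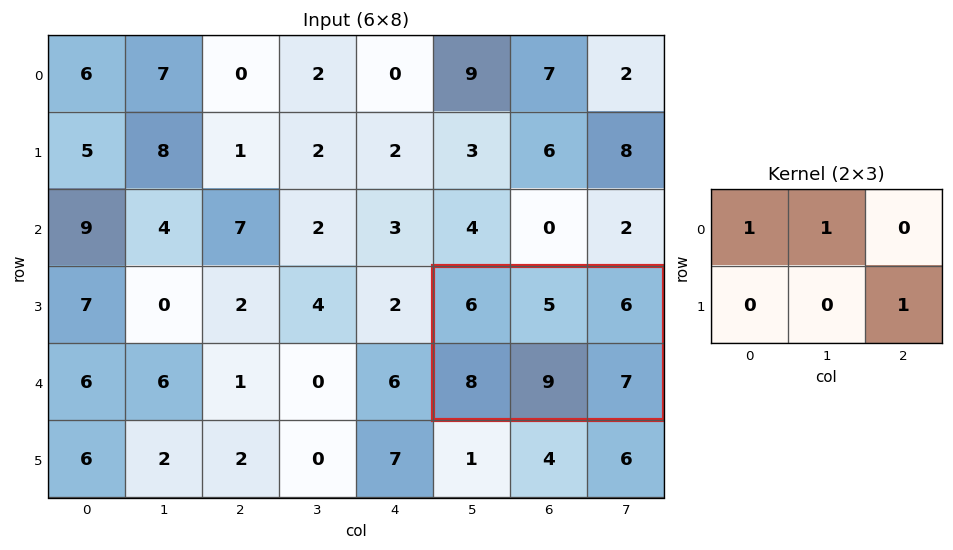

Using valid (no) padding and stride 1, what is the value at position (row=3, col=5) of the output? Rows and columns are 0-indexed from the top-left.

18

The receptive field on the input at this output position is [6 5 6 / 8 9 7]. Elementwise product with the kernel and sum: 6·1 + 5·1 + 7·1.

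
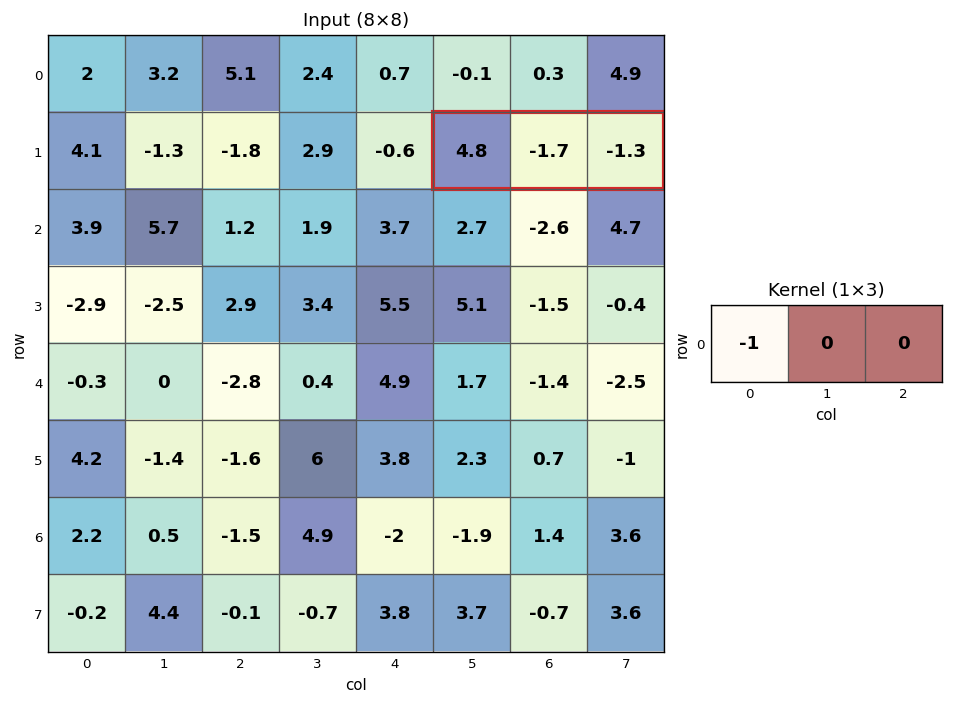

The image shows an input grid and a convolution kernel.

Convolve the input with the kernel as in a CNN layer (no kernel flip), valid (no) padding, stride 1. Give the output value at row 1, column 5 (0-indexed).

-4.8

The receptive field on the input at this output position is [4.8 -1.7 -1.3]. Elementwise product with the kernel and sum: 4.8·-1.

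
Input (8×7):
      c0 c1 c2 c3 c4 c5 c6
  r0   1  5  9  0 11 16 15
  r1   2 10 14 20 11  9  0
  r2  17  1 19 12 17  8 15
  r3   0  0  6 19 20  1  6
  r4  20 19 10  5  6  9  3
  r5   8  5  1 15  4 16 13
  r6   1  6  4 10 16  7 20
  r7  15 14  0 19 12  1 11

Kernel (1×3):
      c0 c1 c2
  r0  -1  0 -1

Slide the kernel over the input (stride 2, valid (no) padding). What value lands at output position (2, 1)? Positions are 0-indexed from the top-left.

The receptive field on the input at this output position is [10 5 6]. Elementwise product with the kernel and sum: 10·-1 + 6·-1.

-16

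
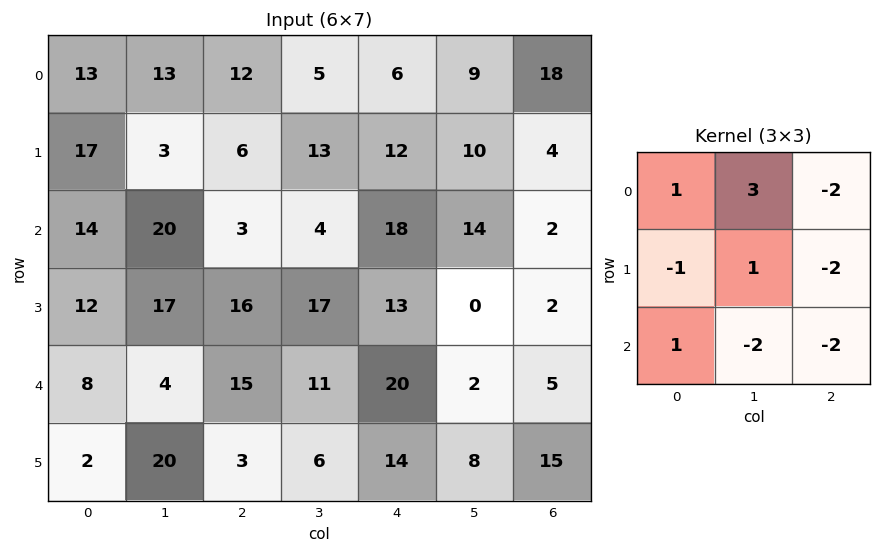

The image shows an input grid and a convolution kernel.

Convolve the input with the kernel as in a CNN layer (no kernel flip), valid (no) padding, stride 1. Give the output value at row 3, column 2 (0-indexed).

-40

The receptive field on the input at this output position is [16 17 13 / 15 11 20 / 3 6 14]. Elementwise product with the kernel and sum: 16·1 + 17·3 + 13·-2 + 15·-1 + 11·1 + 20·-2 + 3·1 + 6·-2 + 14·-2.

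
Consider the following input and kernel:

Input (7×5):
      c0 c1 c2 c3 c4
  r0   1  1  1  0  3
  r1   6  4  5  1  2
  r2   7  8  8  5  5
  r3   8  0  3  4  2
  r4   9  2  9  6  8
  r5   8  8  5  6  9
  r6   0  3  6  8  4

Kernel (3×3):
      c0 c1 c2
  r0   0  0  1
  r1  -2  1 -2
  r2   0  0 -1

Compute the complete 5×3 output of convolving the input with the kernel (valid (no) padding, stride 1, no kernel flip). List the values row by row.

-25 -10 -15
-20 -21 -21
-23 -6 -9
-36 -9 -35
-15 -25 -18

Output[0,0]: The receptive field on the input at this output position is [1 1 1 / 6 4 5 / 7 8 8]. Elementwise product with the kernel and sum: 1·1 + 6·-2 + 4·1 + 5·-2 + 8·-1.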